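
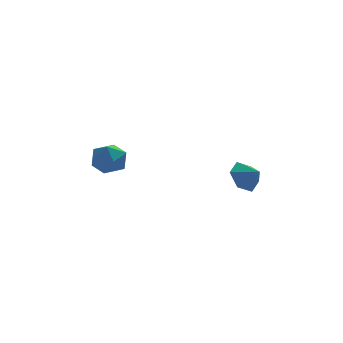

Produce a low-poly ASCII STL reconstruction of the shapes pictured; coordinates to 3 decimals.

solid 
facet normal -0.234 0.309 0.922
outer loop
vertex -4.708 1.57 1.063
vertex -4.026 0.763 1.507
vertex -3.604 1.801 1.266
endloop
endfacet
facet normal -0.262 0.850 0.456
outer loop
vertex -4.708 1.57 1.063
vertex -3.604 1.801 1.266
vertex -4.098 2.168 0.299
endloop
endfacet
facet normal -0.732 0.680 -0.052
outer loop
vertex -4.708 1.57 1.063
vertex -4.098 2.168 0.299
vertex -4.825 1.358 -0.057
endloop
endfacet
facet normal -0.995 0.033 0.098
outer loop
vertex -4.708 1.57 1.063
vertex -4.825 1.358 -0.057
vertex -4.781 0.489 0.689
endloop
endfacet
facet normal -0.687 -0.196 0.700
outer loop
vertex -4.708 1.57 1.063
vertex -4.781 0.489 0.689
vertex -4.026 0.763 1.507
endloop
endfacet
facet normal 0.380 0.912 0.152
outer loop
vertex -4.098 2.168 0.299
vertex -3.604 1.801 1.266
vertex -3.039 1.731 0.271
endloop
endfacet
facet normal 0.426 0.037 0.904
outer loop
vertex -3.604 1.801 1.266
vertex -4.026 0.763 1.507
vertex -2.995 0.862 1.017
endloop
endfacet
facet normal -0.307 -0.780 0.545
outer loop
vertex -4.026 0.763 1.507
vertex -4.781 0.489 0.689
vertex -3.722 0.052 0.661
endloop
endfacet
facet normal -0.806 -0.409 -0.429
outer loop
vertex -4.781 0.489 0.689
vertex -4.825 1.358 -0.057
vertex -4.216 0.419 -0.306
endloop
endfacet
facet normal -0.380 0.636 -0.671
outer loop
vertex -4.825 1.358 -0.057
vertex -4.098 2.168 0.299
vertex -3.794 1.457 -0.547
endloop
endfacet
facet normal 0.995 -0.033 -0.098
outer loop
vertex -3.112 0.65 -0.103
vertex -3.039 1.731 0.271
vertex -2.995 0.862 1.017
endloop
endfacet
facet normal 0.732 -0.680 0.052
outer loop
vertex -3.112 0.65 -0.103
vertex -2.995 0.862 1.017
vertex -3.722 0.052 0.661
endloop
endfacet
facet normal 0.262 -0.850 -0.456
outer loop
vertex -3.112 0.65 -0.103
vertex -3.722 0.052 0.661
vertex -4.216 0.419 -0.306
endloop
endfacet
facet normal 0.234 -0.309 -0.922
outer loop
vertex -3.112 0.65 -0.103
vertex -4.216 0.419 -0.306
vertex -3.794 1.457 -0.547
endloop
endfacet
facet normal 0.687 0.196 -0.700
outer loop
vertex -3.112 0.65 -0.103
vertex -3.794 1.457 -0.547
vertex -3.039 1.731 0.271
endloop
endfacet
facet normal 0.806 0.409 0.429
outer loop
vertex -2.995 0.862 1.017
vertex -3.039 1.731 0.271
vertex -3.604 1.801 1.266
endloop
endfacet
facet normal 0.380 -0.636 0.671
outer loop
vertex -3.722 0.052 0.661
vertex -2.995 0.862 1.017
vertex -4.026 0.763 1.507
endloop
endfacet
facet normal -0.380 -0.912 -0.152
outer loop
vertex -4.216 0.419 -0.306
vertex -3.722 0.052 0.661
vertex -4.781 0.489 0.689
endloop
endfacet
facet normal -0.426 -0.037 -0.904
outer loop
vertex -3.794 1.457 -0.547
vertex -4.216 0.419 -0.306
vertex -4.825 1.358 -0.057
endloop
endfacet
facet normal 0.307 0.780 -0.545
outer loop
vertex -3.039 1.731 0.271
vertex -3.794 1.457 -0.547
vertex -4.098 2.168 0.299
endloop
endfacet
facet normal -0.635 0.569 -0.523
outer loop
vertex 3.693 0.104 -1.817
vertex 3.332 0.56 -0.883
vertex 4.179 1.009 -1.423
endloop
endfacet
facet normal 0.893 -0.364 -0.266
outer loop
vertex 3.693 0.104 -1.817
vertex 4.179 1.009 -1.423
vertex 4.068 -0.1 -0.277
endloop
endfacet
facet normal -0.635 0.569 -0.523
outer loop
vertex 4.179 1.009 -1.423
vertex 3.332 0.56 -0.883
vertex 3.818 1.465 -0.489
endloop
endfacet
facet normal 0.944 0.188 0.273
outer loop
vertex 4.179 1.009 -1.423
vertex 3.818 1.465 -0.489
vertex 4.068 -0.1 -0.277
endloop
endfacet
facet normal -0.635 0.569 -0.523
outer loop
vertex 3.818 1.465 -0.489
vertex 3.332 0.56 -0.883
vertex 2.971 1.016 0.051
endloop
endfacet
facet normal 0.454 0.190 0.870
outer loop
vertex 3.818 1.465 -0.489
vertex 2.971 1.016 0.051
vertex 4.068 -0.1 -0.277
endloop
endfacet
facet normal -0.635 0.569 -0.523
outer loop
vertex 2.971 1.016 0.051
vertex 3.332 0.56 -0.883
vertex 2.485 0.111 -0.344
endloop
endfacet
facet normal -0.087 -0.359 0.929
outer loop
vertex 2.971 1.016 0.051
vertex 2.485 0.111 -0.344
vertex 4.068 -0.1 -0.277
endloop
endfacet
facet normal -0.635 0.569 -0.523
outer loop
vertex 2.485 0.111 -0.344
vertex 3.332 0.56 -0.883
vertex 2.846 -0.345 -1.277
endloop
endfacet
facet normal -0.138 -0.910 0.391
outer loop
vertex 2.485 0.111 -0.344
vertex 2.846 -0.345 -1.277
vertex 4.068 -0.1 -0.277
endloop
endfacet
facet normal -0.635 0.569 -0.523
outer loop
vertex 2.846 -0.345 -1.277
vertex 3.332 0.56 -0.883
vertex 3.693 0.104 -1.817
endloop
endfacet
facet normal 0.352 -0.913 -0.207
outer loop
vertex 2.846 -0.345 -1.277
vertex 3.693 0.104 -1.817
vertex 4.068 -0.1 -0.277
endloop
endfacet

endsolid


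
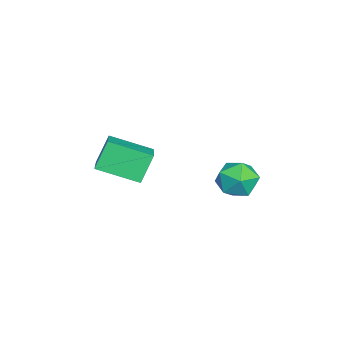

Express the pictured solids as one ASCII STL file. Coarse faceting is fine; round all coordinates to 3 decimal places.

solid 
facet normal -0.443 0.307 0.842
outer loop
vertex -4.142 -3.286 1.997
vertex -2.26 -3.024 2.89
vertex -4.093 -1.456 1.355
endloop
endfacet
facet normal -0.896 -0.125 -0.425
outer loop
vertex -3.46 -1.896 0.15
vertex -4.142 -3.286 1.997
vertex -4.093 -1.456 1.355
endloop
endfacet
facet normal -0.442 0.308 0.842
outer loop
vertex -4.093 -1.456 1.355
vertex -2.26 -3.024 2.89
vertex -2.21 -1.194 2.248
endloop
endfacet
facet normal 0.026 0.943 -0.331
outer loop
vertex -2.21 -1.194 2.248
vertex -3.46 -1.896 0.15
vertex -4.093 -1.456 1.355
endloop
endfacet
facet normal -0.026 -0.943 0.331
outer loop
vertex -4.142 -3.286 1.997
vertex -1.627 -3.464 1.685
vertex -2.26 -3.024 2.89
endloop
endfacet
facet normal -0.897 -0.125 -0.425
outer loop
vertex -3.51 -3.726 0.792
vertex -4.142 -3.286 1.997
vertex -3.46 -1.896 0.15
endloop
endfacet
facet normal -0.026 -0.943 0.331
outer loop
vertex -3.51 -3.726 0.792
vertex -1.627 -3.464 1.685
vertex -4.142 -3.286 1.997
endloop
endfacet
facet normal 0.896 0.125 0.425
outer loop
vertex -2.26 -3.024 2.89
vertex -1.627 -3.464 1.685
vertex -2.21 -1.194 2.248
endloop
endfacet
facet normal 0.026 0.943 -0.331
outer loop
vertex -1.578 -1.634 1.043
vertex -3.46 -1.896 0.15
vertex -2.21 -1.194 2.248
endloop
endfacet
facet normal 0.897 0.125 0.425
outer loop
vertex -2.21 -1.194 2.248
vertex -1.627 -3.464 1.685
vertex -1.578 -1.634 1.043
endloop
endfacet
facet normal 0.443 -0.308 -0.842
outer loop
vertex -1.578 -1.634 1.043
vertex -3.51 -3.726 0.792
vertex -3.46 -1.896 0.15
endloop
endfacet
facet normal 0.442 -0.307 -0.843
outer loop
vertex -1.627 -3.464 1.685
vertex -3.51 -3.726 0.792
vertex -1.578 -1.634 1.043
endloop
endfacet
facet normal -0.848 0.421 -0.322
outer loop
vertex -3.499 2.701 -0.105
vertex -3.984 1.826 0.028
vertex -3.937 2.497 0.781
endloop
endfacet
facet normal -0.428 0.904 -0.004
outer loop
vertex -3.499 2.701 -0.105
vertex -3.937 2.497 0.781
vertex -3.025 2.929 0.756
endloop
endfacet
facet normal 0.195 0.916 -0.350
outer loop
vertex -3.499 2.701 -0.105
vertex -3.025 2.929 0.756
vertex -2.509 2.526 -0.012
endloop
endfacet
facet normal 0.161 0.442 -0.882
outer loop
vertex -3.499 2.701 -0.105
vertex -2.509 2.526 -0.012
vertex -3.102 1.844 -0.462
endloop
endfacet
facet normal -0.483 0.136 -0.865
outer loop
vertex -3.499 2.701 -0.105
vertex -3.102 1.844 -0.462
vertex -3.984 1.826 0.028
endloop
endfacet
facet normal -0.305 0.683 0.663
outer loop
vertex -3.025 2.929 0.756
vertex -3.937 2.497 0.781
vertex -3.218 2.196 1.422
endloop
endfacet
facet normal -0.984 -0.097 0.148
outer loop
vertex -3.937 2.497 0.781
vertex -3.984 1.826 0.028
vertex -3.811 1.514 0.972
endloop
endfacet
facet normal -0.394 -0.559 -0.730
outer loop
vertex -3.984 1.826 0.028
vertex -3.102 1.844 -0.462
vertex -3.295 1.111 0.204
endloop
endfacet
facet normal 0.649 -0.064 -0.758
outer loop
vertex -3.102 1.844 -0.462
vertex -2.509 2.526 -0.012
vertex -2.383 1.543 0.179
endloop
endfacet
facet normal 0.703 0.703 0.104
outer loop
vertex -2.509 2.526 -0.012
vertex -3.025 2.929 0.756
vertex -2.336 2.214 0.932
endloop
endfacet
facet normal -0.161 -0.442 0.882
outer loop
vertex -2.821 1.339 1.065
vertex -3.218 2.196 1.422
vertex -3.811 1.514 0.972
endloop
endfacet
facet normal -0.195 -0.916 0.350
outer loop
vertex -2.821 1.339 1.065
vertex -3.811 1.514 0.972
vertex -3.295 1.111 0.204
endloop
endfacet
facet normal 0.428 -0.904 0.004
outer loop
vertex -2.821 1.339 1.065
vertex -3.295 1.111 0.204
vertex -2.383 1.543 0.179
endloop
endfacet
facet normal 0.848 -0.421 0.322
outer loop
vertex -2.821 1.339 1.065
vertex -2.383 1.543 0.179
vertex -2.336 2.214 0.932
endloop
endfacet
facet normal 0.483 -0.136 0.865
outer loop
vertex -2.821 1.339 1.065
vertex -2.336 2.214 0.932
vertex -3.218 2.196 1.422
endloop
endfacet
facet normal -0.649 0.064 0.758
outer loop
vertex -3.811 1.514 0.972
vertex -3.218 2.196 1.422
vertex -3.937 2.497 0.781
endloop
endfacet
facet normal -0.703 -0.703 -0.104
outer loop
vertex -3.295 1.111 0.204
vertex -3.811 1.514 0.972
vertex -3.984 1.826 0.028
endloop
endfacet
facet normal 0.305 -0.683 -0.663
outer loop
vertex -2.383 1.543 0.179
vertex -3.295 1.111 0.204
vertex -3.102 1.844 -0.462
endloop
endfacet
facet normal 0.984 0.097 -0.148
outer loop
vertex -2.336 2.214 0.932
vertex -2.383 1.543 0.179
vertex -2.509 2.526 -0.012
endloop
endfacet
facet normal 0.394 0.559 0.730
outer loop
vertex -3.218 2.196 1.422
vertex -2.336 2.214 0.932
vertex -3.025 2.929 0.756
endloop
endfacet

endsolid


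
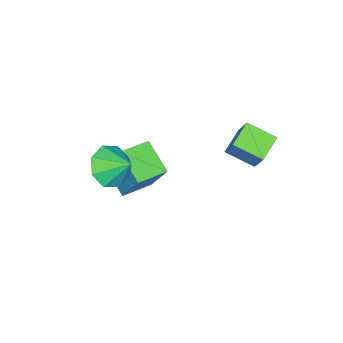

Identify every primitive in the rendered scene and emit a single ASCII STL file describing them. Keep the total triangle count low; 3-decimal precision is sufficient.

solid 
facet normal -0.026 -0.796 -0.604
outer loop
vertex 1.463 -2.184 -0.65
vertex 0.604 -2.463 -0.245
vertex 0.864 -1.891 -1.01
endloop
endfacet
facet normal 0.508 0.847 -0.155
outer loop
vertex 1.463 -2.184 -0.65
vertex 0.864 -1.891 -1.01
vertex 0.636 -1.477 0.505
endloop
endfacet
facet normal -0.026 -0.796 -0.604
outer loop
vertex 0.864 -1.891 -1.01
vertex 0.604 -2.463 -0.245
vertex 0.113 -1.933 -0.922
endloop
endfacet
facet normal -0.086 0.958 -0.275
outer loop
vertex 0.864 -1.891 -1.01
vertex 0.113 -1.933 -0.922
vertex 0.636 -1.477 0.505
endloop
endfacet
facet normal -0.027 -0.797 -0.604
outer loop
vertex 0.113 -1.933 -0.922
vertex 0.604 -2.463 -0.245
vertex -0.351 -2.285 -0.437
endloop
endfacet
facet normal -0.620 0.784 -0.024
outer loop
vertex 0.113 -1.933 -0.922
vertex -0.351 -2.285 -0.437
vertex 0.636 -1.477 0.505
endloop
endfacet
facet normal -0.026 -0.795 -0.606
outer loop
vertex -0.351 -2.285 -0.437
vertex 0.604 -2.463 -0.245
vertex -0.256 -2.742 0.159
endloop
endfacet
facet normal -0.782 0.428 0.453
outer loop
vertex -0.351 -2.285 -0.437
vertex -0.256 -2.742 0.159
vertex 0.636 -1.477 0.505
endloop
endfacet
facet normal -0.026 -0.795 -0.606
outer loop
vertex -0.256 -2.742 0.159
vertex 0.604 -2.463 -0.245
vertex 0.343 -3.036 0.519
endloop
endfacet
facet normal -0.477 0.098 0.873
outer loop
vertex -0.256 -2.742 0.159
vertex 0.343 -3.036 0.519
vertex 0.636 -1.477 0.505
endloop
endfacet
facet normal -0.026 -0.795 -0.606
outer loop
vertex 0.343 -3.036 0.519
vertex 0.604 -2.463 -0.245
vertex 1.094 -2.994 0.431
endloop
endfacet
facet normal 0.117 -0.013 0.993
outer loop
vertex 0.343 -3.036 0.519
vertex 1.094 -2.994 0.431
vertex 0.636 -1.477 0.505
endloop
endfacet
facet normal -0.027 -0.795 -0.606
outer loop
vertex 1.094 -2.994 0.431
vertex 0.604 -2.463 -0.245
vertex 1.558 -2.641 -0.053
endloop
endfacet
facet normal 0.651 0.160 0.742
outer loop
vertex 1.094 -2.994 0.431
vertex 1.558 -2.641 -0.053
vertex 0.636 -1.477 0.505
endloop
endfacet
facet normal -0.027 -0.796 -0.605
outer loop
vertex 1.558 -2.641 -0.053
vertex 0.604 -2.463 -0.245
vertex 1.463 -2.184 -0.65
endloop
endfacet
facet normal 0.814 0.517 0.266
outer loop
vertex 1.558 -2.641 -0.053
vertex 1.463 -2.184 -0.65
vertex 0.636 -1.477 0.505
endloop
endfacet
facet normal -0.912 -0.046 0.408
outer loop
vertex -4.056 0.682 0.42
vertex -4.349 1.893 -0.099
vertex -4.635 -0.047 -0.954
endloop
endfacet
facet normal 0.217 -0.897 0.384
outer loop
vertex -3.551 0.007 -1.441
vertex -4.056 0.682 0.42
vertex -4.635 -0.047 -0.954
endloop
endfacet
facet normal -0.911 -0.046 0.409
outer loop
vertex -4.635 -0.047 -0.954
vertex -4.349 1.893 -0.099
vertex -4.929 1.164 -1.473
endloop
endfacet
facet normal -0.350 -0.439 -0.827
outer loop
vertex -4.929 1.164 -1.473
vertex -3.551 0.007 -1.441
vertex -4.635 -0.047 -0.954
endloop
endfacet
facet normal 0.350 0.439 0.827
outer loop
vertex -4.056 0.682 0.42
vertex -3.265 1.947 -0.586
vertex -4.349 1.893 -0.099
endloop
endfacet
facet normal 0.217 -0.897 0.384
outer loop
vertex -2.971 0.736 -0.067
vertex -4.056 0.682 0.42
vertex -3.551 0.007 -1.441
endloop
endfacet
facet normal 0.350 0.439 0.827
outer loop
vertex -2.971 0.736 -0.067
vertex -3.265 1.947 -0.586
vertex -4.056 0.682 0.42
endloop
endfacet
facet normal -0.217 0.897 -0.384
outer loop
vertex -4.349 1.893 -0.099
vertex -3.265 1.947 -0.586
vertex -4.929 1.164 -1.473
endloop
endfacet
facet normal -0.350 -0.439 -0.828
outer loop
vertex -3.844 1.218 -1.96
vertex -3.551 0.007 -1.441
vertex -4.929 1.164 -1.473
endloop
endfacet
facet normal -0.217 0.897 -0.384
outer loop
vertex -4.929 1.164 -1.473
vertex -3.265 1.947 -0.586
vertex -3.844 1.218 -1.96
endloop
endfacet
facet normal 0.911 0.045 -0.409
outer loop
vertex -3.844 1.218 -1.96
vertex -2.971 0.736 -0.067
vertex -3.551 0.007 -1.441
endloop
endfacet
facet normal 0.912 0.046 -0.409
outer loop
vertex -3.265 1.947 -0.586
vertex -2.971 0.736 -0.067
vertex -3.844 1.218 -1.96
endloop
endfacet
facet normal -0.927 0.372 -0.034
outer loop
vertex -2.272 -3.488 -2.542
vertex -1.93 -2.475 -0.77
vertex -1.742 -2.242 -3.356
endloop
endfacet
facet normal -0.165 -0.489 -0.856
outer loop
vertex -0.49 -2.745 -3.31
vertex -2.272 -3.488 -2.542
vertex -1.742 -2.242 -3.356
endloop
endfacet
facet normal -0.927 0.372 -0.034
outer loop
vertex -1.742 -2.242 -3.356
vertex -1.93 -2.475 -0.77
vertex -1.4 -1.229 -1.584
endloop
endfacet
facet normal 0.336 0.788 -0.515
outer loop
vertex -1.4 -1.229 -1.584
vertex -0.49 -2.745 -3.31
vertex -1.742 -2.242 -3.356
endloop
endfacet
facet normal -0.336 -0.788 0.515
outer loop
vertex -2.272 -3.488 -2.542
vertex -0.678 -2.978 -0.724
vertex -1.93 -2.475 -0.77
endloop
endfacet
facet normal -0.165 -0.489 -0.856
outer loop
vertex -1.02 -3.991 -2.496
vertex -2.272 -3.488 -2.542
vertex -0.49 -2.745 -3.31
endloop
endfacet
facet normal -0.336 -0.788 0.515
outer loop
vertex -1.02 -3.991 -2.496
vertex -0.678 -2.978 -0.724
vertex -2.272 -3.488 -2.542
endloop
endfacet
facet normal 0.165 0.489 0.856
outer loop
vertex -1.93 -2.475 -0.77
vertex -0.678 -2.978 -0.724
vertex -1.4 -1.229 -1.584
endloop
endfacet
facet normal 0.336 0.788 -0.515
outer loop
vertex -0.148 -1.732 -1.538
vertex -0.49 -2.745 -3.31
vertex -1.4 -1.229 -1.584
endloop
endfacet
facet normal 0.165 0.489 0.856
outer loop
vertex -1.4 -1.229 -1.584
vertex -0.678 -2.978 -0.724
vertex -0.148 -1.732 -1.538
endloop
endfacet
facet normal 0.927 -0.372 0.034
outer loop
vertex -0.148 -1.732 -1.538
vertex -1.02 -3.991 -2.496
vertex -0.49 -2.745 -3.31
endloop
endfacet
facet normal 0.927 -0.372 0.034
outer loop
vertex -0.678 -2.978 -0.724
vertex -1.02 -3.991 -2.496
vertex -0.148 -1.732 -1.538
endloop
endfacet

endsolid


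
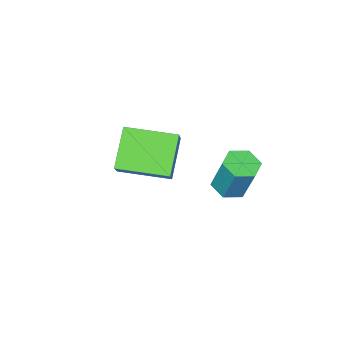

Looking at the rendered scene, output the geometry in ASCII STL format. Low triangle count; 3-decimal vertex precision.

solid 
facet normal -0.037 -0.386 -0.922
outer loop
vertex 0.28 -0.35 -4.308
vertex -0.364 -0.694 -4.138
vertex -0.373 -0.002 -4.427
endloop
endfacet
facet normal 0.489 0.798 -0.353
outer loop
vertex 0.28 -0.35 -4.308
vertex -0.373 -0.002 -4.427
vertex 0.349 0.358 -2.611
endloop
endfacet
facet normal 0.489 0.798 -0.353
outer loop
vertex 0.349 0.358 -2.611
vertex -0.373 -0.002 -4.427
vertex -0.305 0.706 -2.73
endloop
endfacet
facet normal 0.037 0.384 0.922
outer loop
vertex 0.349 0.358 -2.611
vertex -0.305 0.706 -2.73
vertex -0.296 0.014 -2.442
endloop
endfacet
facet normal -0.037 -0.386 -0.922
outer loop
vertex -0.373 -0.002 -4.427
vertex -0.364 -0.694 -4.138
vertex -1.018 -0.346 -4.257
endloop
endfacet
facet normal -0.510 0.801 -0.314
outer loop
vertex -0.373 -0.002 -4.427
vertex -1.018 -0.346 -4.257
vertex -0.305 0.706 -2.73
endloop
endfacet
facet normal -0.509 0.801 -0.314
outer loop
vertex -0.305 0.706 -2.73
vertex -1.018 -0.346 -4.257
vertex -0.949 0.363 -2.561
endloop
endfacet
facet normal 0.037 0.384 0.922
outer loop
vertex -0.305 0.706 -2.73
vertex -0.949 0.363 -2.561
vertex -0.296 0.014 -2.442
endloop
endfacet
facet normal -0.037 -0.384 -0.922
outer loop
vertex -1.018 -0.346 -4.257
vertex -0.364 -0.694 -4.138
vertex -1.009 -1.038 -3.969
endloop
endfacet
facet normal -0.999 0.003 0.039
outer loop
vertex -1.018 -0.346 -4.257
vertex -1.009 -1.038 -3.969
vertex -0.949 0.363 -2.561
endloop
endfacet
facet normal -0.999 0.003 0.039
outer loop
vertex -0.949 0.363 -2.561
vertex -1.009 -1.038 -3.969
vertex -0.94 -0.33 -2.272
endloop
endfacet
facet normal 0.038 0.385 0.922
outer loop
vertex -0.949 0.363 -2.561
vertex -0.94 -0.33 -2.272
vertex -0.296 0.014 -2.442
endloop
endfacet
facet normal -0.037 -0.384 -0.922
outer loop
vertex -1.009 -1.038 -3.969
vertex -0.364 -0.694 -4.138
vertex -0.355 -1.386 -3.85
endloop
endfacet
facet normal -0.489 -0.798 0.353
outer loop
vertex -1.009 -1.038 -3.969
vertex -0.355 -1.386 -3.85
vertex -0.94 -0.33 -2.272
endloop
endfacet
facet normal -0.489 -0.798 0.352
outer loop
vertex -0.94 -0.33 -2.272
vertex -0.355 -1.386 -3.85
vertex -0.287 -0.678 -2.153
endloop
endfacet
facet normal 0.037 0.386 0.922
outer loop
vertex -0.94 -0.33 -2.272
vertex -0.287 -0.678 -2.153
vertex -0.296 0.014 -2.442
endloop
endfacet
facet normal -0.037 -0.384 -0.922
outer loop
vertex -0.355 -1.386 -3.85
vertex -0.364 -0.694 -4.138
vertex 0.289 -1.043 -4.019
endloop
endfacet
facet normal 0.509 -0.801 0.314
outer loop
vertex -0.355 -1.386 -3.85
vertex 0.289 -1.043 -4.019
vertex -0.287 -0.678 -2.153
endloop
endfacet
facet normal 0.510 -0.801 0.314
outer loop
vertex -0.287 -0.678 -2.153
vertex 0.289 -1.043 -4.019
vertex 0.358 -0.334 -2.323
endloop
endfacet
facet normal 0.037 0.386 0.922
outer loop
vertex -0.287 -0.678 -2.153
vertex 0.358 -0.334 -2.323
vertex -0.296 0.014 -2.442
endloop
endfacet
facet normal -0.038 -0.385 -0.922
outer loop
vertex 0.289 -1.043 -4.019
vertex -0.364 -0.694 -4.138
vertex 0.28 -0.35 -4.308
endloop
endfacet
facet normal 0.999 -0.003 -0.039
outer loop
vertex 0.289 -1.043 -4.019
vertex 0.28 -0.35 -4.308
vertex 0.358 -0.334 -2.323
endloop
endfacet
facet normal 0.999 -0.003 -0.039
outer loop
vertex 0.358 -0.334 -2.323
vertex 0.28 -0.35 -4.308
vertex 0.349 0.358 -2.611
endloop
endfacet
facet normal 0.037 0.384 0.922
outer loop
vertex 0.358 -0.334 -2.323
vertex 0.349 0.358 -2.611
vertex -0.296 0.014 -2.442
endloop
endfacet
facet normal -0.488 -0.525 -0.697
outer loop
vertex 0.674 -5.519 -3.467
vertex -0.719 -3.948 -3.675
vertex 1.764 -4.732 -4.824
endloop
endfacet
facet normal 0.660 -0.744 0.099
outer loop
vertex 2.619 -3.812 -3.605
vertex 0.674 -5.519 -3.467
vertex 1.764 -4.732 -4.824
endloop
endfacet
facet normal -0.488 -0.525 -0.697
outer loop
vertex 1.764 -4.732 -4.824
vertex -0.719 -3.948 -3.675
vertex 0.371 -3.161 -5.032
endloop
endfacet
facet normal 0.570 0.412 -0.711
outer loop
vertex 0.371 -3.161 -5.032
vertex 2.619 -3.812 -3.605
vertex 1.764 -4.732 -4.824
endloop
endfacet
facet normal -0.570 -0.412 0.711
outer loop
vertex 0.674 -5.519 -3.467
vertex 0.136 -3.028 -2.456
vertex -0.719 -3.948 -3.675
endloop
endfacet
facet normal 0.660 -0.744 0.099
outer loop
vertex 1.529 -4.599 -2.248
vertex 0.674 -5.519 -3.467
vertex 2.619 -3.812 -3.605
endloop
endfacet
facet normal -0.570 -0.412 0.711
outer loop
vertex 1.529 -4.599 -2.248
vertex 0.136 -3.028 -2.456
vertex 0.674 -5.519 -3.467
endloop
endfacet
facet normal -0.660 0.744 -0.099
outer loop
vertex -0.719 -3.948 -3.675
vertex 0.136 -3.028 -2.456
vertex 0.371 -3.161 -5.032
endloop
endfacet
facet normal 0.570 0.412 -0.711
outer loop
vertex 1.226 -2.241 -3.813
vertex 2.619 -3.812 -3.605
vertex 0.371 -3.161 -5.032
endloop
endfacet
facet normal -0.660 0.744 -0.099
outer loop
vertex 0.371 -3.161 -5.032
vertex 0.136 -3.028 -2.456
vertex 1.226 -2.241 -3.813
endloop
endfacet
facet normal 0.488 0.525 0.697
outer loop
vertex 1.226 -2.241 -3.813
vertex 1.529 -4.599 -2.248
vertex 2.619 -3.812 -3.605
endloop
endfacet
facet normal 0.488 0.525 0.697
outer loop
vertex 0.136 -3.028 -2.456
vertex 1.529 -4.599 -2.248
vertex 1.226 -2.241 -3.813
endloop
endfacet

endsolid


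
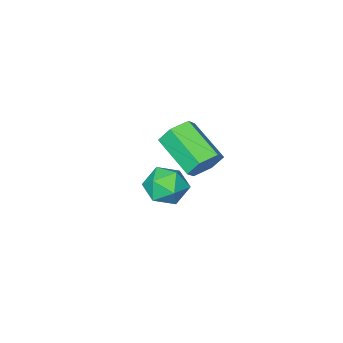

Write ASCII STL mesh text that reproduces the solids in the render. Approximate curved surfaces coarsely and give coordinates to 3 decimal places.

solid 
facet normal -0.010 0.884 -0.468
outer loop
vertex 0.222 0.505 1.204
vertex -0.238 0.248 0.729
vertex -0.476 0.559 1.321
endloop
endfacet
facet normal 0.181 0.463 0.868
outer loop
vertex 0.222 0.505 1.204
vertex -0.476 0.559 1.321
vertex 0.238 -0.97 1.987
endloop
endfacet
facet normal 0.180 0.462 0.868
outer loop
vertex 0.238 -0.97 1.987
vertex -0.476 0.559 1.321
vertex -0.46 -0.916 2.103
endloop
endfacet
facet normal 0.010 -0.883 0.469
outer loop
vertex 0.238 -0.97 1.987
vertex -0.46 -0.916 2.103
vertex -0.222 -1.228 1.511
endloop
endfacet
facet normal -0.009 0.884 -0.468
outer loop
vertex -0.476 0.559 1.321
vertex -0.238 0.248 0.729
vertex -0.937 0.302 0.845
endloop
endfacet
facet normal -0.761 0.297 0.577
outer loop
vertex -0.476 0.559 1.321
vertex -0.937 0.302 0.845
vertex -0.46 -0.916 2.103
endloop
endfacet
facet normal -0.761 0.297 0.576
outer loop
vertex -0.46 -0.916 2.103
vertex -0.937 0.302 0.845
vertex -0.92 -1.174 1.628
endloop
endfacet
facet normal 0.010 -0.883 0.469
outer loop
vertex -0.46 -0.916 2.103
vertex -0.92 -1.174 1.628
vertex -0.222 -1.228 1.511
endloop
endfacet
facet normal -0.010 0.883 -0.469
outer loop
vertex -0.937 0.302 0.845
vertex -0.238 0.248 0.729
vertex -0.698 -0.01 0.253
endloop
endfacet
facet normal -0.942 -0.166 -0.293
outer loop
vertex -0.937 0.302 0.845
vertex -0.698 -0.01 0.253
vertex -0.92 -1.174 1.628
endloop
endfacet
facet normal -0.942 -0.165 -0.292
outer loop
vertex -0.92 -1.174 1.628
vertex -0.698 -0.01 0.253
vertex -0.682 -1.485 1.036
endloop
endfacet
facet normal 0.010 -0.884 0.468
outer loop
vertex -0.92 -1.174 1.628
vertex -0.682 -1.485 1.036
vertex -0.222 -1.228 1.511
endloop
endfacet
facet normal -0.010 0.883 -0.469
outer loop
vertex -0.698 -0.01 0.253
vertex -0.238 0.248 0.729
vertex -0.0 -0.064 0.137
endloop
endfacet
facet normal -0.180 -0.463 -0.868
outer loop
vertex -0.698 -0.01 0.253
vertex -0.0 -0.064 0.137
vertex -0.682 -1.485 1.036
endloop
endfacet
facet normal -0.181 -0.462 -0.868
outer loop
vertex -0.682 -1.485 1.036
vertex -0.0 -0.064 0.137
vertex 0.016 -1.539 0.919
endloop
endfacet
facet normal 0.010 -0.884 0.468
outer loop
vertex -0.682 -1.485 1.036
vertex 0.016 -1.539 0.919
vertex -0.222 -1.228 1.511
endloop
endfacet
facet normal -0.010 0.883 -0.469
outer loop
vertex -0.0 -0.064 0.137
vertex -0.238 0.248 0.729
vertex 0.46 0.194 0.612
endloop
endfacet
facet normal 0.761 -0.297 -0.576
outer loop
vertex -0.0 -0.064 0.137
vertex 0.46 0.194 0.612
vertex 0.016 -1.539 0.919
endloop
endfacet
facet normal 0.761 -0.297 -0.577
outer loop
vertex 0.016 -1.539 0.919
vertex 0.46 0.194 0.612
vertex 0.477 -1.282 1.395
endloop
endfacet
facet normal 0.009 -0.884 0.468
outer loop
vertex 0.016 -1.539 0.919
vertex 0.477 -1.282 1.395
vertex -0.222 -1.228 1.511
endloop
endfacet
facet normal -0.010 0.884 -0.468
outer loop
vertex 0.46 0.194 0.612
vertex -0.238 0.248 0.729
vertex 0.222 0.505 1.204
endloop
endfacet
facet normal 0.942 0.166 0.292
outer loop
vertex 0.46 0.194 0.612
vertex 0.222 0.505 1.204
vertex 0.477 -1.282 1.395
endloop
endfacet
facet normal 0.942 0.166 0.293
outer loop
vertex 0.477 -1.282 1.395
vertex 0.222 0.505 1.204
vertex 0.238 -0.97 1.987
endloop
endfacet
facet normal 0.010 -0.883 0.469
outer loop
vertex 0.477 -1.282 1.395
vertex 0.238 -0.97 1.987
vertex -0.222 -1.228 1.511
endloop
endfacet
facet normal -0.274 0.828 0.489
outer loop
vertex 2.903 3.427 3.197
vertex 3.214 3.161 3.822
vertex 3.619 3.574 3.35
endloop
endfacet
facet normal -0.156 0.967 -0.200
outer loop
vertex 2.903 3.427 3.197
vertex 3.619 3.574 3.35
vertex 3.414 3.397 2.654
endloop
endfacet
facet normal -0.591 0.553 -0.587
outer loop
vertex 2.903 3.427 3.197
vertex 3.414 3.397 2.654
vertex 2.883 2.874 2.696
endloop
endfacet
facet normal -0.978 0.159 -0.136
outer loop
vertex 2.903 3.427 3.197
vertex 2.883 2.874 2.696
vertex 2.759 2.728 3.417
endloop
endfacet
facet normal -0.783 0.328 0.529
outer loop
vertex 2.903 3.427 3.197
vertex 2.759 2.728 3.417
vertex 3.214 3.161 3.822
endloop
endfacet
facet normal 0.517 0.781 -0.351
outer loop
vertex 3.414 3.397 2.654
vertex 3.619 3.574 3.35
vertex 4.041 3.112 2.943
endloop
endfacet
facet normal 0.326 0.555 0.765
outer loop
vertex 3.619 3.574 3.35
vertex 3.214 3.161 3.822
vertex 3.917 2.966 3.664
endloop
endfacet
facet normal -0.498 -0.253 0.830
outer loop
vertex 3.214 3.161 3.822
vertex 2.759 2.728 3.417
vertex 3.386 2.443 3.706
endloop
endfacet
facet normal -0.814 -0.526 -0.247
outer loop
vertex 2.759 2.728 3.417
vertex 2.883 2.874 2.696
vertex 3.181 2.266 3.01
endloop
endfacet
facet normal -0.188 0.113 -0.976
outer loop
vertex 2.883 2.874 2.696
vertex 3.414 3.397 2.654
vertex 3.586 2.679 2.538
endloop
endfacet
facet normal 0.978 -0.159 0.136
outer loop
vertex 3.897 2.413 3.163
vertex 4.041 3.112 2.943
vertex 3.917 2.966 3.664
endloop
endfacet
facet normal 0.591 -0.553 0.587
outer loop
vertex 3.897 2.413 3.163
vertex 3.917 2.966 3.664
vertex 3.386 2.443 3.706
endloop
endfacet
facet normal 0.156 -0.967 0.200
outer loop
vertex 3.897 2.413 3.163
vertex 3.386 2.443 3.706
vertex 3.181 2.266 3.01
endloop
endfacet
facet normal 0.274 -0.828 -0.489
outer loop
vertex 3.897 2.413 3.163
vertex 3.181 2.266 3.01
vertex 3.586 2.679 2.538
endloop
endfacet
facet normal 0.783 -0.328 -0.529
outer loop
vertex 3.897 2.413 3.163
vertex 3.586 2.679 2.538
vertex 4.041 3.112 2.943
endloop
endfacet
facet normal 0.814 0.526 0.247
outer loop
vertex 3.917 2.966 3.664
vertex 4.041 3.112 2.943
vertex 3.619 3.574 3.35
endloop
endfacet
facet normal 0.188 -0.113 0.976
outer loop
vertex 3.386 2.443 3.706
vertex 3.917 2.966 3.664
vertex 3.214 3.161 3.822
endloop
endfacet
facet normal -0.517 -0.781 0.351
outer loop
vertex 3.181 2.266 3.01
vertex 3.386 2.443 3.706
vertex 2.759 2.728 3.417
endloop
endfacet
facet normal -0.326 -0.555 -0.765
outer loop
vertex 3.586 2.679 2.538
vertex 3.181 2.266 3.01
vertex 2.883 2.874 2.696
endloop
endfacet
facet normal 0.498 0.253 -0.830
outer loop
vertex 4.041 3.112 2.943
vertex 3.586 2.679 2.538
vertex 3.414 3.397 2.654
endloop
endfacet

endsolid


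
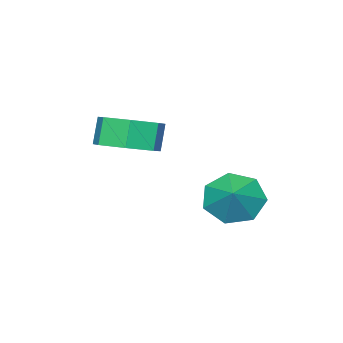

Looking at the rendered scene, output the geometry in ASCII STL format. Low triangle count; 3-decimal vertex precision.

solid 
facet normal -0.657 -0.494 -0.570
outer loop
vertex -2.318 3.289 -2.576
vertex -2.914 3.154 -1.772
vertex -2.913 3.917 -2.434
endloop
endfacet
facet normal 0.659 0.691 -0.297
outer loop
vertex -2.318 3.289 -2.576
vertex -2.913 3.917 -2.434
vertex -2.126 3.746 -1.088
endloop
endfacet
facet normal -0.658 -0.493 -0.569
outer loop
vertex -2.913 3.917 -2.434
vertex -2.914 3.154 -1.772
vertex -3.508 3.971 -1.793
endloop
endfacet
facet normal 0.138 0.989 0.045
outer loop
vertex -2.913 3.917 -2.434
vertex -3.508 3.971 -1.793
vertex -2.126 3.746 -1.088
endloop
endfacet
facet normal -0.657 -0.493 -0.570
outer loop
vertex -3.508 3.971 -1.793
vertex -2.914 3.154 -1.772
vertex -3.657 3.41 -1.137
endloop
endfacet
facet normal -0.188 0.767 0.613
outer loop
vertex -3.508 3.971 -1.793
vertex -3.657 3.41 -1.137
vertex -2.126 3.746 -1.088
endloop
endfacet
facet normal -0.657 -0.493 -0.570
outer loop
vertex -3.657 3.41 -1.137
vertex -2.914 3.154 -1.772
vertex -3.246 2.656 -0.958
endloop
endfacet
facet normal -0.074 0.192 0.979
outer loop
vertex -3.657 3.41 -1.137
vertex -3.246 2.656 -0.958
vertex -2.126 3.746 -1.088
endloop
endfacet
facet normal -0.658 -0.493 -0.570
outer loop
vertex -3.246 2.656 -0.958
vertex -2.914 3.154 -1.772
vertex -2.586 2.278 -1.393
endloop
endfacet
facet normal 0.397 -0.304 0.866
outer loop
vertex -3.246 2.656 -0.958
vertex -2.586 2.278 -1.393
vertex -2.126 3.746 -1.088
endloop
endfacet
facet normal -0.658 -0.493 -0.570
outer loop
vertex -2.586 2.278 -1.393
vertex -2.914 3.154 -1.772
vertex -2.173 2.559 -2.113
endloop
endfacet
facet normal 0.866 -0.346 0.361
outer loop
vertex -2.586 2.278 -1.393
vertex -2.173 2.559 -2.113
vertex -2.126 3.746 -1.088
endloop
endfacet
facet normal -0.658 -0.492 -0.570
outer loop
vertex -2.173 2.559 -2.113
vertex -2.914 3.154 -1.772
vertex -2.318 3.289 -2.576
endloop
endfacet
facet normal 0.983 0.096 -0.156
outer loop
vertex -2.173 2.559 -2.113
vertex -2.318 3.289 -2.576
vertex -2.126 3.746 -1.088
endloop
endfacet
facet normal 0.385 0.156 -0.910
outer loop
vertex 1.235 1.491 1.392
vertex 0.308 1.73 1.041
vertex 1.014 2.346 1.445
endloop
endfacet
facet normal 0.889 0.204 0.411
outer loop
vertex 1.235 1.491 1.392
vertex 1.014 2.346 1.445
vertex 0.839 1.33 2.329
endloop
endfacet
facet normal 0.889 0.204 0.410
outer loop
vertex 0.839 1.33 2.329
vertex 1.014 2.346 1.445
vertex 0.618 2.185 2.383
endloop
endfacet
facet normal -0.384 -0.157 0.910
outer loop
vertex 0.839 1.33 2.329
vertex 0.618 2.185 2.383
vertex -0.088 1.57 1.979
endloop
endfacet
facet normal 0.385 0.156 -0.910
outer loop
vertex 1.014 2.346 1.445
vertex 0.308 1.73 1.041
vertex 0.261 2.738 1.194
endloop
endfacet
facet normal 0.359 0.883 0.303
outer loop
vertex 1.014 2.346 1.445
vertex 0.261 2.738 1.194
vertex 0.618 2.185 2.383
endloop
endfacet
facet normal 0.359 0.883 0.303
outer loop
vertex 0.618 2.185 2.383
vertex 0.261 2.738 1.194
vertex -0.135 2.577 2.132
endloop
endfacet
facet normal -0.385 -0.156 0.910
outer loop
vertex 0.618 2.185 2.383
vertex -0.135 2.577 2.132
vertex -0.088 1.57 1.979
endloop
endfacet
facet normal 0.384 0.156 -0.910
outer loop
vertex 0.261 2.738 1.194
vertex 0.308 1.73 1.041
vertex -0.457 2.371 0.828
endloop
endfacet
facet normal -0.442 0.897 -0.033
outer loop
vertex 0.261 2.738 1.194
vertex -0.457 2.371 0.828
vertex -0.135 2.577 2.132
endloop
endfacet
facet normal -0.442 0.897 -0.033
outer loop
vertex -0.135 2.577 2.132
vertex -0.457 2.371 0.828
vertex -0.853 2.21 1.765
endloop
endfacet
facet normal -0.385 -0.156 0.910
outer loop
vertex -0.135 2.577 2.132
vertex -0.853 2.21 1.765
vertex -0.088 1.57 1.979
endloop
endfacet
facet normal 0.384 0.156 -0.910
outer loop
vertex -0.457 2.371 0.828
vertex 0.308 1.73 1.041
vertex -0.598 1.522 0.623
endloop
endfacet
facet normal -0.909 0.234 -0.344
outer loop
vertex -0.457 2.371 0.828
vertex -0.598 1.522 0.623
vertex -0.853 2.21 1.765
endloop
endfacet
facet normal -0.909 0.234 -0.344
outer loop
vertex -0.853 2.21 1.765
vertex -0.598 1.522 0.623
vertex -0.994 1.361 1.56
endloop
endfacet
facet normal -0.385 -0.156 0.910
outer loop
vertex -0.853 2.21 1.765
vertex -0.994 1.361 1.56
vertex -0.088 1.57 1.979
endloop
endfacet
facet normal 0.384 0.156 -0.910
outer loop
vertex -0.598 1.522 0.623
vertex 0.308 1.73 1.041
vertex -0.058 0.83 0.732
endloop
endfacet
facet normal -0.693 -0.603 -0.396
outer loop
vertex -0.598 1.522 0.623
vertex -0.058 0.83 0.732
vertex -0.994 1.361 1.56
endloop
endfacet
facet normal -0.692 -0.603 -0.396
outer loop
vertex -0.994 1.361 1.56
vertex -0.058 0.83 0.732
vertex -0.454 0.669 1.67
endloop
endfacet
facet normal -0.385 -0.156 0.910
outer loop
vertex -0.994 1.361 1.56
vertex -0.454 0.669 1.67
vertex -0.088 1.57 1.979
endloop
endfacet
facet normal 0.385 0.156 -0.910
outer loop
vertex -0.058 0.83 0.732
vertex 0.308 1.73 1.041
vertex 0.758 0.816 1.075
endloop
endfacet
facet normal 0.046 -0.988 -0.150
outer loop
vertex -0.058 0.83 0.732
vertex 0.758 0.816 1.075
vertex -0.454 0.669 1.67
endloop
endfacet
facet normal 0.046 -0.988 -0.150
outer loop
vertex -0.454 0.669 1.67
vertex 0.758 0.816 1.075
vertex 0.362 0.655 2.012
endloop
endfacet
facet normal -0.384 -0.156 0.910
outer loop
vertex -0.454 0.669 1.67
vertex 0.362 0.655 2.012
vertex -0.088 1.57 1.979
endloop
endfacet
facet normal 0.385 0.156 -0.910
outer loop
vertex 0.758 0.816 1.075
vertex 0.308 1.73 1.041
vertex 1.235 1.491 1.392
endloop
endfacet
facet normal 0.750 -0.628 0.209
outer loop
vertex 0.758 0.816 1.075
vertex 1.235 1.491 1.392
vertex 0.362 0.655 2.012
endloop
endfacet
facet normal 0.750 -0.628 0.209
outer loop
vertex 0.362 0.655 2.012
vertex 1.235 1.491 1.392
vertex 0.839 1.33 2.329
endloop
endfacet
facet normal -0.384 -0.156 0.910
outer loop
vertex 0.362 0.655 2.012
vertex 0.839 1.33 2.329
vertex -0.088 1.57 1.979
endloop
endfacet

endsolid


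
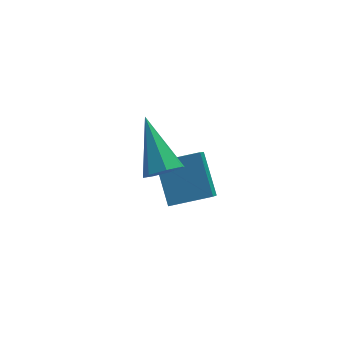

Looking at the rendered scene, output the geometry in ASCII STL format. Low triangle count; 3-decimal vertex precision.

solid 
facet normal -0.951 0.186 -0.248
outer loop
vertex 1.84 0.121 0.799
vertex 2.214 0.878 -0.068
vertex 1.876 -1.114 -0.265
endloop
endfacet
facet normal -0.310 -0.626 0.716
outer loop
vertex 3.226 -1.378 0.088
vertex 1.84 0.121 0.799
vertex 1.876 -1.114 -0.265
endloop
endfacet
facet normal -0.951 0.186 -0.248
outer loop
vertex 1.876 -1.114 -0.265
vertex 2.214 0.878 -0.068
vertex 2.25 -0.357 -1.131
endloop
endfacet
facet normal 0.022 -0.757 -0.652
outer loop
vertex 2.25 -0.357 -1.131
vertex 3.226 -1.378 0.088
vertex 1.876 -1.114 -0.265
endloop
endfacet
facet normal -0.022 0.758 0.652
outer loop
vertex 1.84 0.121 0.799
vertex 3.564 0.614 0.285
vertex 2.214 0.878 -0.068
endloop
endfacet
facet normal -0.309 -0.626 0.716
outer loop
vertex 3.19 -0.143 1.151
vertex 1.84 0.121 0.799
vertex 3.226 -1.378 0.088
endloop
endfacet
facet normal -0.022 0.757 0.653
outer loop
vertex 3.19 -0.143 1.151
vertex 3.564 0.614 0.285
vertex 1.84 0.121 0.799
endloop
endfacet
facet normal 0.310 0.625 -0.716
outer loop
vertex 2.214 0.878 -0.068
vertex 3.564 0.614 0.285
vertex 2.25 -0.357 -1.131
endloop
endfacet
facet normal 0.022 -0.758 -0.652
outer loop
vertex 3.6 -0.621 -0.779
vertex 3.226 -1.378 0.088
vertex 2.25 -0.357 -1.131
endloop
endfacet
facet normal 0.309 0.626 -0.716
outer loop
vertex 2.25 -0.357 -1.131
vertex 3.564 0.614 0.285
vertex 3.6 -0.621 -0.779
endloop
endfacet
facet normal 0.951 -0.186 0.248
outer loop
vertex 3.6 -0.621 -0.779
vertex 3.19 -0.143 1.151
vertex 3.226 -1.378 0.088
endloop
endfacet
facet normal 0.951 -0.186 0.248
outer loop
vertex 3.564 0.614 0.285
vertex 3.19 -0.143 1.151
vertex 3.6 -0.621 -0.779
endloop
endfacet
facet normal 0.057 -0.800 -0.597
outer loop
vertex 1.782 -1.815 2.319
vertex 1.448 -2.17 2.763
vertex 1.213 -1.812 2.261
endloop
endfacet
facet normal 0.065 0.803 -0.593
outer loop
vertex 1.782 -1.815 2.319
vertex 1.213 -1.812 2.261
vertex 1.332 -0.57 3.957
endloop
endfacet
facet normal 0.057 -0.800 -0.597
outer loop
vertex 1.213 -1.812 2.261
vertex 1.448 -2.17 2.763
vertex 0.82 -2.079 2.581
endloop
endfacet
facet normal -0.712 0.590 -0.382
outer loop
vertex 1.213 -1.812 2.261
vertex 0.82 -2.079 2.581
vertex 1.332 -0.57 3.957
endloop
endfacet
facet normal 0.057 -0.800 -0.598
outer loop
vertex 0.82 -2.079 2.581
vertex 1.448 -2.17 2.763
vertex 0.9 -2.415 3.038
endloop
endfacet
facet normal -0.964 0.104 0.245
outer loop
vertex 0.82 -2.079 2.581
vertex 0.9 -2.415 3.038
vertex 1.332 -0.57 3.957
endloop
endfacet
facet normal 0.058 -0.800 -0.597
outer loop
vertex 0.9 -2.415 3.038
vertex 1.448 -2.17 2.763
vertex 1.392 -2.566 3.288
endloop
endfacet
facet normal -0.503 -0.288 0.815
outer loop
vertex 0.9 -2.415 3.038
vertex 1.392 -2.566 3.288
vertex 1.332 -0.57 3.957
endloop
endfacet
facet normal 0.058 -0.800 -0.597
outer loop
vertex 1.392 -2.566 3.288
vertex 1.448 -2.17 2.763
vertex 1.926 -2.419 3.143
endloop
endfacet
facet normal 0.325 -0.292 0.900
outer loop
vertex 1.392 -2.566 3.288
vertex 1.926 -2.419 3.143
vertex 1.332 -0.57 3.957
endloop
endfacet
facet normal 0.058 -0.800 -0.597
outer loop
vertex 1.926 -2.419 3.143
vertex 1.448 -2.17 2.763
vertex 2.1 -2.085 2.712
endloop
endfacet
facet normal 0.895 0.096 0.436
outer loop
vertex 1.926 -2.419 3.143
vertex 2.1 -2.085 2.712
vertex 1.332 -0.57 3.957
endloop
endfacet
facet normal 0.058 -0.800 -0.597
outer loop
vertex 2.1 -2.085 2.712
vertex 1.448 -2.17 2.763
vertex 1.782 -1.815 2.319
endloop
endfacet
facet normal 0.779 0.583 -0.229
outer loop
vertex 2.1 -2.085 2.712
vertex 1.782 -1.815 2.319
vertex 1.332 -0.57 3.957
endloop
endfacet

endsolid


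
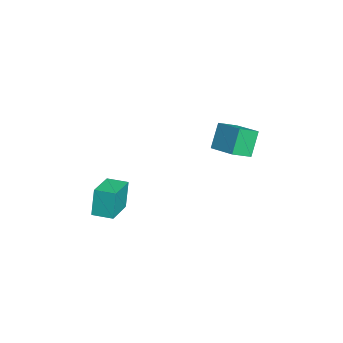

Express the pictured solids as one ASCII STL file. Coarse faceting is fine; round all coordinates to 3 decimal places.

solid 
facet normal -0.777 -0.574 -0.259
outer loop
vertex -4.764 2.97 -0.144
vertex -5.336 4.018 -0.751
vertex -3.969 2.555 -1.611
endloop
endfacet
facet normal 0.427 -0.783 0.453
outer loop
vertex -2.524 3.622 -1.129
vertex -4.764 2.97 -0.144
vertex -3.969 2.555 -1.611
endloop
endfacet
facet normal -0.777 -0.574 -0.259
outer loop
vertex -3.969 2.555 -1.611
vertex -5.336 4.018 -0.751
vertex -4.541 3.603 -2.218
endloop
endfacet
facet normal 0.463 -0.241 -0.853
outer loop
vertex -4.541 3.603 -2.218
vertex -2.524 3.622 -1.129
vertex -3.969 2.555 -1.611
endloop
endfacet
facet normal -0.463 0.241 0.853
outer loop
vertex -4.764 2.97 -0.144
vertex -3.891 5.085 -0.269
vertex -5.336 4.018 -0.751
endloop
endfacet
facet normal 0.427 -0.783 0.453
outer loop
vertex -3.319 4.037 0.338
vertex -4.764 2.97 -0.144
vertex -2.524 3.622 -1.129
endloop
endfacet
facet normal -0.463 0.241 0.853
outer loop
vertex -3.319 4.037 0.338
vertex -3.891 5.085 -0.269
vertex -4.764 2.97 -0.144
endloop
endfacet
facet normal -0.427 0.783 -0.453
outer loop
vertex -5.336 4.018 -0.751
vertex -3.891 5.085 -0.269
vertex -4.541 3.603 -2.218
endloop
endfacet
facet normal 0.463 -0.241 -0.853
outer loop
vertex -3.096 4.67 -1.736
vertex -2.524 3.622 -1.129
vertex -4.541 3.603 -2.218
endloop
endfacet
facet normal -0.427 0.783 -0.453
outer loop
vertex -4.541 3.603 -2.218
vertex -3.891 5.085 -0.269
vertex -3.096 4.67 -1.736
endloop
endfacet
facet normal 0.777 0.574 0.259
outer loop
vertex -3.096 4.67 -1.736
vertex -3.319 4.037 0.338
vertex -2.524 3.622 -1.129
endloop
endfacet
facet normal 0.777 0.574 0.259
outer loop
vertex -3.891 5.085 -0.269
vertex -3.319 4.037 0.338
vertex -3.096 4.67 -1.736
endloop
endfacet
facet normal -0.925 0.309 -0.220
outer loop
vertex -1.807 -2.978 -2.455
vertex -1.421 -1.842 -2.481
vertex -1.458 -3.135 -4.142
endloop
endfacet
facet normal -0.322 -0.946 0.021
outer loop
vertex 0.401 -3.758 -3.699
vertex -1.807 -2.978 -2.455
vertex -1.458 -3.135 -4.142
endloop
endfacet
facet normal -0.925 0.309 -0.220
outer loop
vertex -1.458 -3.135 -4.142
vertex -1.421 -1.842 -2.481
vertex -1.072 -1.999 -4.168
endloop
endfacet
facet normal 0.202 -0.091 -0.975
outer loop
vertex -1.072 -1.999 -4.168
vertex 0.401 -3.758 -3.699
vertex -1.458 -3.135 -4.142
endloop
endfacet
facet normal -0.202 0.091 0.975
outer loop
vertex -1.807 -2.978 -2.455
vertex 0.438 -2.465 -2.038
vertex -1.421 -1.842 -2.481
endloop
endfacet
facet normal -0.322 -0.946 0.021
outer loop
vertex 0.052 -3.601 -2.012
vertex -1.807 -2.978 -2.455
vertex 0.401 -3.758 -3.699
endloop
endfacet
facet normal -0.202 0.091 0.975
outer loop
vertex 0.052 -3.601 -2.012
vertex 0.438 -2.465 -2.038
vertex -1.807 -2.978 -2.455
endloop
endfacet
facet normal 0.322 0.946 -0.021
outer loop
vertex -1.421 -1.842 -2.481
vertex 0.438 -2.465 -2.038
vertex -1.072 -1.999 -4.168
endloop
endfacet
facet normal 0.202 -0.091 -0.975
outer loop
vertex 0.787 -2.622 -3.725
vertex 0.401 -3.758 -3.699
vertex -1.072 -1.999 -4.168
endloop
endfacet
facet normal 0.322 0.946 -0.021
outer loop
vertex -1.072 -1.999 -4.168
vertex 0.438 -2.465 -2.038
vertex 0.787 -2.622 -3.725
endloop
endfacet
facet normal 0.925 -0.309 0.220
outer loop
vertex 0.787 -2.622 -3.725
vertex 0.052 -3.601 -2.012
vertex 0.401 -3.758 -3.699
endloop
endfacet
facet normal 0.925 -0.309 0.220
outer loop
vertex 0.438 -2.465 -2.038
vertex 0.052 -3.601 -2.012
vertex 0.787 -2.622 -3.725
endloop
endfacet

endsolid


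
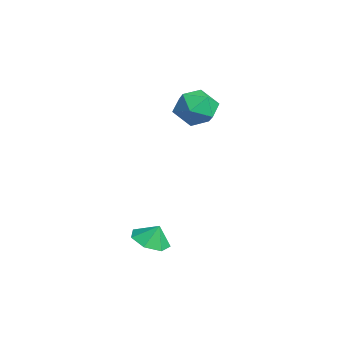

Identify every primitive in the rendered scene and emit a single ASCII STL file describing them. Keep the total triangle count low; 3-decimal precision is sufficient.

solid 
facet normal -0.937 0.141 0.320
outer loop
vertex -4.851 3.694 0.91
vertex -4.843 2.587 1.42
vertex -4.478 3.557 2.063
endloop
endfacet
facet normal -0.586 0.760 0.280
outer loop
vertex -4.851 3.694 0.91
vertex -4.478 3.557 2.063
vertex -3.872 4.301 1.311
endloop
endfacet
facet normal -0.363 0.845 -0.393
outer loop
vertex -4.851 3.694 0.91
vertex -3.872 4.301 1.311
vertex -3.861 3.791 0.203
endloop
endfacet
facet normal -0.576 0.277 -0.769
outer loop
vertex -4.851 3.694 0.91
vertex -3.861 3.791 0.203
vertex -4.461 2.731 0.271
endloop
endfacet
facet normal -0.931 -0.158 -0.329
outer loop
vertex -4.851 3.694 0.91
vertex -4.461 2.731 0.271
vertex -4.843 2.587 1.42
endloop
endfacet
facet normal -0.010 0.715 0.699
outer loop
vertex -3.872 4.301 1.311
vertex -4.478 3.557 2.063
vertex -3.259 3.569 2.069
endloop
endfacet
facet normal -0.579 -0.288 0.763
outer loop
vertex -4.478 3.557 2.063
vertex -4.843 2.587 1.42
vertex -3.859 2.509 2.137
endloop
endfacet
facet normal -0.568 -0.772 -0.286
outer loop
vertex -4.843 2.587 1.42
vertex -4.461 2.731 0.271
vertex -3.848 1.999 1.029
endloop
endfacet
facet normal 0.006 -0.067 -0.998
outer loop
vertex -4.461 2.731 0.271
vertex -3.861 3.791 0.203
vertex -3.242 2.743 0.277
endloop
endfacet
facet normal 0.351 0.852 -0.389
outer loop
vertex -3.861 3.791 0.203
vertex -3.872 4.301 1.311
vertex -2.877 3.713 0.92
endloop
endfacet
facet normal 0.576 -0.277 0.769
outer loop
vertex -2.869 2.606 1.43
vertex -3.259 3.569 2.069
vertex -3.859 2.509 2.137
endloop
endfacet
facet normal 0.363 -0.845 0.393
outer loop
vertex -2.869 2.606 1.43
vertex -3.859 2.509 2.137
vertex -3.848 1.999 1.029
endloop
endfacet
facet normal 0.586 -0.760 -0.280
outer loop
vertex -2.869 2.606 1.43
vertex -3.848 1.999 1.029
vertex -3.242 2.743 0.277
endloop
endfacet
facet normal 0.937 -0.141 -0.320
outer loop
vertex -2.869 2.606 1.43
vertex -3.242 2.743 0.277
vertex -2.877 3.713 0.92
endloop
endfacet
facet normal 0.931 0.158 0.329
outer loop
vertex -2.869 2.606 1.43
vertex -2.877 3.713 0.92
vertex -3.259 3.569 2.069
endloop
endfacet
facet normal -0.006 0.067 0.998
outer loop
vertex -3.859 2.509 2.137
vertex -3.259 3.569 2.069
vertex -4.478 3.557 2.063
endloop
endfacet
facet normal -0.351 -0.852 0.389
outer loop
vertex -3.848 1.999 1.029
vertex -3.859 2.509 2.137
vertex -4.843 2.587 1.42
endloop
endfacet
facet normal 0.010 -0.715 -0.699
outer loop
vertex -3.242 2.743 0.277
vertex -3.848 1.999 1.029
vertex -4.461 2.731 0.271
endloop
endfacet
facet normal 0.579 0.288 -0.763
outer loop
vertex -2.877 3.713 0.92
vertex -3.242 2.743 0.277
vertex -3.861 3.791 0.203
endloop
endfacet
facet normal 0.568 0.772 0.286
outer loop
vertex -3.259 3.569 2.069
vertex -2.877 3.713 0.92
vertex -3.872 4.301 1.311
endloop
endfacet
facet normal -0.172 -0.380 -0.909
outer loop
vertex 2.861 -0.155 -4.533
vertex 1.963 -0.452 -4.239
vertex 2.225 0.41 -4.649
endloop
endfacet
facet normal 0.601 0.739 0.306
outer loop
vertex 2.861 -0.155 -4.533
vertex 2.225 0.41 -4.649
vertex 2.137 -0.068 -3.321
endloop
endfacet
facet normal -0.172 -0.380 -0.909
outer loop
vertex 2.225 0.41 -4.649
vertex 1.963 -0.452 -4.239
vertex 1.392 0.327 -4.457
endloop
endfacet
facet normal -0.016 0.941 0.338
outer loop
vertex 2.225 0.41 -4.649
vertex 1.392 0.327 -4.457
vertex 2.137 -0.068 -3.321
endloop
endfacet
facet normal -0.172 -0.381 -0.909
outer loop
vertex 1.392 0.327 -4.457
vertex 1.963 -0.452 -4.239
vertex 0.989 -0.343 -4.1
endloop
endfacet
facet normal -0.535 0.625 0.568
outer loop
vertex 1.392 0.327 -4.457
vertex 0.989 -0.343 -4.1
vertex 2.137 -0.068 -3.321
endloop
endfacet
facet normal -0.172 -0.379 -0.909
outer loop
vertex 0.989 -0.343 -4.1
vertex 1.963 -0.452 -4.239
vertex 1.32 -1.095 -3.849
endloop
endfacet
facet normal -0.566 0.026 0.824
outer loop
vertex 0.989 -0.343 -4.1
vertex 1.32 -1.095 -3.849
vertex 2.137 -0.068 -3.321
endloop
endfacet
facet normal -0.172 -0.380 -0.909
outer loop
vertex 1.32 -1.095 -3.849
vertex 1.963 -0.452 -4.239
vertex 2.135 -1.363 -3.891
endloop
endfacet
facet normal -0.085 -0.401 0.912
outer loop
vertex 1.32 -1.095 -3.849
vertex 2.135 -1.363 -3.891
vertex 2.137 -0.068 -3.321
endloop
endfacet
facet normal -0.171 -0.380 -0.909
outer loop
vertex 2.135 -1.363 -3.891
vertex 1.963 -0.452 -4.239
vertex 2.821 -0.944 -4.195
endloop
endfacet
facet normal 0.546 -0.338 0.766
outer loop
vertex 2.135 -1.363 -3.891
vertex 2.821 -0.944 -4.195
vertex 2.137 -0.068 -3.321
endloop
endfacet
facet normal -0.172 -0.381 -0.909
outer loop
vertex 2.821 -0.944 -4.195
vertex 1.963 -0.452 -4.239
vertex 2.861 -0.155 -4.533
endloop
endfacet
facet normal 0.851 0.169 0.496
outer loop
vertex 2.821 -0.944 -4.195
vertex 2.861 -0.155 -4.533
vertex 2.137 -0.068 -3.321
endloop
endfacet

endsolid


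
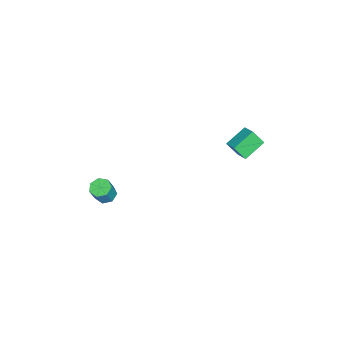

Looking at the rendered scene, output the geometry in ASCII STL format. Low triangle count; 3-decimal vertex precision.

solid 
facet normal -0.675 -0.626 -0.392
outer loop
vertex 1.188 2.829 1.439
vertex 0.234 3.494 2.02
vertex 1.112 3.394 0.667
endloop
endfacet
facet normal 0.734 -0.512 -0.447
outer loop
vertex 1.686 3.926 1.0
vertex 1.188 2.829 1.439
vertex 1.112 3.394 0.667
endloop
endfacet
facet normal -0.675 -0.626 -0.392
outer loop
vertex 1.112 3.394 0.667
vertex 0.234 3.494 2.02
vertex 0.158 4.059 1.248
endloop
endfacet
facet normal -0.079 0.589 -0.804
outer loop
vertex 0.158 4.059 1.248
vertex 1.686 3.926 1.0
vertex 1.112 3.394 0.667
endloop
endfacet
facet normal 0.079 -0.589 0.804
outer loop
vertex 1.188 2.829 1.439
vertex 0.808 4.026 2.353
vertex 0.234 3.494 2.02
endloop
endfacet
facet normal 0.734 -0.512 -0.447
outer loop
vertex 1.762 3.361 1.772
vertex 1.188 2.829 1.439
vertex 1.686 3.926 1.0
endloop
endfacet
facet normal 0.079 -0.589 0.804
outer loop
vertex 1.762 3.361 1.772
vertex 0.808 4.026 2.353
vertex 1.188 2.829 1.439
endloop
endfacet
facet normal -0.734 0.512 0.447
outer loop
vertex 0.234 3.494 2.02
vertex 0.808 4.026 2.353
vertex 0.158 4.059 1.248
endloop
endfacet
facet normal -0.079 0.589 -0.804
outer loop
vertex 0.732 4.591 1.581
vertex 1.686 3.926 1.0
vertex 0.158 4.059 1.248
endloop
endfacet
facet normal -0.734 0.512 0.447
outer loop
vertex 0.158 4.059 1.248
vertex 0.808 4.026 2.353
vertex 0.732 4.591 1.581
endloop
endfacet
facet normal 0.675 0.626 0.392
outer loop
vertex 0.732 4.591 1.581
vertex 1.762 3.361 1.772
vertex 1.686 3.926 1.0
endloop
endfacet
facet normal 0.675 0.626 0.392
outer loop
vertex 0.808 4.026 2.353
vertex 1.762 3.361 1.772
vertex 0.732 4.591 1.581
endloop
endfacet
facet normal -0.437 0.100 -0.894
outer loop
vertex 3.114 -2.893 -3.141
vertex 2.593 -2.884 -2.885
vertex 2.944 -2.439 -3.007
endloop
endfacet
facet normal 0.833 0.419 -0.361
outer loop
vertex 3.114 -2.893 -3.141
vertex 2.944 -2.439 -3.007
vertex 3.608 -3.004 -2.13
endloop
endfacet
facet normal 0.833 0.419 -0.361
outer loop
vertex 3.608 -3.004 -2.13
vertex 2.944 -2.439 -3.007
vertex 3.437 -2.55 -1.997
endloop
endfacet
facet normal 0.436 -0.098 0.894
outer loop
vertex 3.608 -3.004 -2.13
vertex 3.437 -2.55 -1.997
vertex 3.087 -2.996 -1.875
endloop
endfacet
facet normal -0.436 0.098 -0.895
outer loop
vertex 2.944 -2.439 -3.007
vertex 2.593 -2.884 -2.885
vertex 2.509 -2.32 -2.782
endloop
endfacet
facet normal 0.255 0.967 -0.018
outer loop
vertex 2.944 -2.439 -3.007
vertex 2.509 -2.32 -2.782
vertex 3.437 -2.55 -1.997
endloop
endfacet
facet normal 0.255 0.967 -0.019
outer loop
vertex 3.437 -2.55 -1.997
vertex 2.509 -2.32 -2.782
vertex 3.003 -2.431 -1.772
endloop
endfacet
facet normal 0.437 -0.098 0.894
outer loop
vertex 3.437 -2.55 -1.997
vertex 3.003 -2.431 -1.772
vertex 3.087 -2.996 -1.875
endloop
endfacet
facet normal -0.436 0.098 -0.895
outer loop
vertex 2.509 -2.32 -2.782
vertex 2.593 -2.884 -2.885
vertex 2.138 -2.626 -2.635
endloop
endfacet
facet normal -0.515 0.787 0.339
outer loop
vertex 2.509 -2.32 -2.782
vertex 2.138 -2.626 -2.635
vertex 3.003 -2.431 -1.772
endloop
endfacet
facet normal -0.515 0.788 0.338
outer loop
vertex 3.003 -2.431 -1.772
vertex 2.138 -2.626 -2.635
vertex 2.632 -2.737 -1.624
endloop
endfacet
facet normal 0.437 -0.098 0.894
outer loop
vertex 3.003 -2.431 -1.772
vertex 2.632 -2.737 -1.624
vertex 3.087 -2.996 -1.875
endloop
endfacet
facet normal -0.436 0.098 -0.895
outer loop
vertex 2.138 -2.626 -2.635
vertex 2.593 -2.884 -2.885
vertex 2.11 -3.127 -2.676
endloop
endfacet
facet normal -0.898 0.014 0.440
outer loop
vertex 2.138 -2.626 -2.635
vertex 2.11 -3.127 -2.676
vertex 2.632 -2.737 -1.624
endloop
endfacet
facet normal -0.898 0.016 0.440
outer loop
vertex 2.632 -2.737 -1.624
vertex 2.11 -3.127 -2.676
vertex 2.603 -3.238 -1.665
endloop
endfacet
facet normal 0.437 -0.098 0.894
outer loop
vertex 2.632 -2.737 -1.624
vertex 2.603 -3.238 -1.665
vertex 3.087 -2.996 -1.875
endloop
endfacet
facet normal -0.436 0.098 -0.895
outer loop
vertex 2.11 -3.127 -2.676
vertex 2.593 -2.884 -2.885
vertex 2.445 -3.445 -2.874
endloop
endfacet
facet normal -0.605 -0.768 0.211
outer loop
vertex 2.11 -3.127 -2.676
vertex 2.445 -3.445 -2.874
vertex 2.603 -3.238 -1.665
endloop
endfacet
facet normal -0.603 -0.769 0.211
outer loop
vertex 2.603 -3.238 -1.665
vertex 2.445 -3.445 -2.874
vertex 2.939 -3.556 -1.864
endloop
endfacet
facet normal 0.437 -0.098 0.894
outer loop
vertex 2.603 -3.238 -1.665
vertex 2.939 -3.556 -1.864
vertex 3.087 -2.996 -1.875
endloop
endfacet
facet normal -0.437 0.098 -0.894
outer loop
vertex 2.445 -3.445 -2.874
vertex 2.593 -2.884 -2.885
vertex 2.892 -3.341 -3.081
endloop
endfacet
facet normal 0.144 -0.973 -0.178
outer loop
vertex 2.445 -3.445 -2.874
vertex 2.892 -3.341 -3.081
vertex 2.939 -3.556 -1.864
endloop
endfacet
facet normal 0.144 -0.973 -0.178
outer loop
vertex 2.939 -3.556 -1.864
vertex 2.892 -3.341 -3.081
vertex 3.386 -3.452 -2.071
endloop
endfacet
facet normal 0.437 -0.098 0.894
outer loop
vertex 2.939 -3.556 -1.864
vertex 3.386 -3.452 -2.071
vertex 3.087 -2.996 -1.875
endloop
endfacet
facet normal -0.438 0.097 -0.894
outer loop
vertex 2.892 -3.341 -3.081
vertex 2.593 -2.884 -2.885
vertex 3.114 -2.893 -3.141
endloop
endfacet
facet normal 0.784 -0.446 -0.432
outer loop
vertex 2.892 -3.341 -3.081
vertex 3.114 -2.893 -3.141
vertex 3.386 -3.452 -2.071
endloop
endfacet
facet normal 0.784 -0.445 -0.432
outer loop
vertex 3.386 -3.452 -2.071
vertex 3.114 -2.893 -3.141
vertex 3.608 -3.004 -2.13
endloop
endfacet
facet normal 0.436 -0.098 0.894
outer loop
vertex 3.386 -3.452 -2.071
vertex 3.608 -3.004 -2.13
vertex 3.087 -2.996 -1.875
endloop
endfacet

endsolid


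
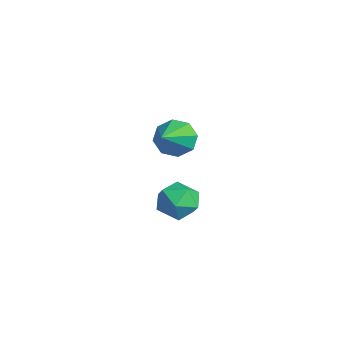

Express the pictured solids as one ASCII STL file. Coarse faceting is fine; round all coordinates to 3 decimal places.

solid 
facet normal -0.983 0.014 0.182
outer loop
vertex 2.836 1.9 2.322
vertex 2.88 0.94 2.631
vertex 3.013 1.69 3.293
endloop
endfacet
facet normal -0.699 0.662 0.271
outer loop
vertex 2.836 1.9 2.322
vertex 3.013 1.69 3.293
vertex 3.531 2.425 2.833
endloop
endfacet
facet normal -0.391 0.853 -0.345
outer loop
vertex 2.836 1.9 2.322
vertex 3.531 2.425 2.833
vertex 3.718 2.128 1.887
endloop
endfacet
facet normal -0.484 0.323 -0.813
outer loop
vertex 2.836 1.9 2.322
vertex 3.718 2.128 1.887
vertex 3.316 1.211 1.762
endloop
endfacet
facet normal -0.851 -0.196 -0.488
outer loop
vertex 2.836 1.9 2.322
vertex 3.316 1.211 1.762
vertex 2.88 0.94 2.631
endloop
endfacet
facet normal -0.189 0.613 0.767
outer loop
vertex 3.531 2.425 2.833
vertex 3.013 1.69 3.293
vertex 4.004 1.789 3.458
endloop
endfacet
facet normal -0.648 -0.436 0.624
outer loop
vertex 3.013 1.69 3.293
vertex 2.88 0.94 2.631
vertex 3.602 0.872 3.333
endloop
endfacet
facet normal -0.434 -0.775 -0.460
outer loop
vertex 2.88 0.94 2.631
vertex 3.316 1.211 1.762
vertex 3.789 0.575 2.387
endloop
endfacet
facet normal 0.158 0.065 -0.985
outer loop
vertex 3.316 1.211 1.762
vertex 3.718 2.128 1.887
vertex 4.307 1.31 1.927
endloop
endfacet
facet normal 0.309 0.923 -0.229
outer loop
vertex 3.718 2.128 1.887
vertex 3.531 2.425 2.833
vertex 4.44 2.06 2.589
endloop
endfacet
facet normal 0.484 -0.323 0.813
outer loop
vertex 4.484 1.1 2.898
vertex 4.004 1.789 3.458
vertex 3.602 0.872 3.333
endloop
endfacet
facet normal 0.391 -0.853 0.345
outer loop
vertex 4.484 1.1 2.898
vertex 3.602 0.872 3.333
vertex 3.789 0.575 2.387
endloop
endfacet
facet normal 0.699 -0.662 -0.271
outer loop
vertex 4.484 1.1 2.898
vertex 3.789 0.575 2.387
vertex 4.307 1.31 1.927
endloop
endfacet
facet normal 0.983 -0.014 -0.182
outer loop
vertex 4.484 1.1 2.898
vertex 4.307 1.31 1.927
vertex 4.44 2.06 2.589
endloop
endfacet
facet normal 0.851 0.196 0.488
outer loop
vertex 4.484 1.1 2.898
vertex 4.44 2.06 2.589
vertex 4.004 1.789 3.458
endloop
endfacet
facet normal -0.158 -0.065 0.985
outer loop
vertex 3.602 0.872 3.333
vertex 4.004 1.789 3.458
vertex 3.013 1.69 3.293
endloop
endfacet
facet normal -0.309 -0.923 0.229
outer loop
vertex 3.789 0.575 2.387
vertex 3.602 0.872 3.333
vertex 2.88 0.94 2.631
endloop
endfacet
facet normal 0.189 -0.613 -0.767
outer loop
vertex 4.307 1.31 1.927
vertex 3.789 0.575 2.387
vertex 3.316 1.211 1.762
endloop
endfacet
facet normal 0.648 0.436 -0.624
outer loop
vertex 4.44 2.06 2.589
vertex 4.307 1.31 1.927
vertex 3.718 2.128 1.887
endloop
endfacet
facet normal 0.434 0.775 0.460
outer loop
vertex 4.004 1.789 3.458
vertex 4.44 2.06 2.589
vertex 3.531 2.425 2.833
endloop
endfacet
facet normal -0.693 0.516 -0.503
outer loop
vertex -0.902 3.752 2.496
vertex -1.613 3.197 2.906
vertex -1.158 4.043 3.147
endloop
endfacet
facet normal 0.854 0.509 0.108
outer loop
vertex -0.902 3.752 2.496
vertex -1.158 4.043 3.147
vertex -0.087 2.063 4.014
endloop
endfacet
facet normal -0.693 0.516 -0.503
outer loop
vertex -1.158 4.043 3.147
vertex -1.613 3.197 2.906
vertex -1.68 3.839 3.657
endloop
endfacet
facet normal 0.461 0.553 0.694
outer loop
vertex -1.158 4.043 3.147
vertex -1.68 3.839 3.657
vertex -0.087 2.063 4.014
endloop
endfacet
facet normal -0.693 0.516 -0.503
outer loop
vertex -1.68 3.839 3.657
vertex -1.613 3.197 2.906
vertex -2.163 3.259 3.727
endloop
endfacet
facet normal -0.046 0.157 0.987
outer loop
vertex -1.68 3.839 3.657
vertex -2.163 3.259 3.727
vertex -0.087 2.063 4.014
endloop
endfacet
facet normal -0.693 0.516 -0.503
outer loop
vertex -2.163 3.259 3.727
vertex -1.613 3.197 2.906
vertex -2.323 2.643 3.316
endloop
endfacet
facet normal -0.370 -0.447 0.814
outer loop
vertex -2.163 3.259 3.727
vertex -2.323 2.643 3.316
vertex -0.087 2.063 4.014
endloop
endfacet
facet normal -0.693 0.516 -0.503
outer loop
vertex -2.323 2.643 3.316
vertex -1.613 3.197 2.906
vertex -2.067 2.352 2.665
endloop
endfacet
facet normal -0.322 -0.905 0.278
outer loop
vertex -2.323 2.643 3.316
vertex -2.067 2.352 2.665
vertex -0.087 2.063 4.014
endloop
endfacet
facet normal -0.693 0.516 -0.504
outer loop
vertex -2.067 2.352 2.665
vertex -1.613 3.197 2.906
vertex -1.545 2.556 2.156
endloop
endfacet
facet normal 0.071 -0.949 -0.307
outer loop
vertex -2.067 2.352 2.665
vertex -1.545 2.556 2.156
vertex -0.087 2.063 4.014
endloop
endfacet
facet normal -0.693 0.515 -0.503
outer loop
vertex -1.545 2.556 2.156
vertex -1.613 3.197 2.906
vertex -1.063 3.136 2.086
endloop
endfacet
facet normal 0.578 -0.553 -0.600
outer loop
vertex -1.545 2.556 2.156
vertex -1.063 3.136 2.086
vertex -0.087 2.063 4.014
endloop
endfacet
facet normal -0.693 0.516 -0.503
outer loop
vertex -1.063 3.136 2.086
vertex -1.613 3.197 2.906
vertex -0.902 3.752 2.496
endloop
endfacet
facet normal 0.902 0.050 -0.429
outer loop
vertex -1.063 3.136 2.086
vertex -0.902 3.752 2.496
vertex -0.087 2.063 4.014
endloop
endfacet

endsolid


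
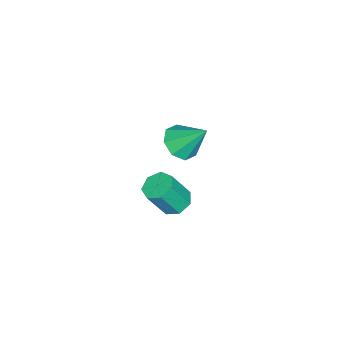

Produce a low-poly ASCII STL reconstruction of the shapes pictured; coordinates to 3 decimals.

solid 
facet normal -0.037 -0.670 -0.741
outer loop
vertex 4.385 -2.362 1.627
vertex 3.592 -2.886 2.14
vertex 3.634 -2.086 1.415
endloop
endfacet
facet normal 0.393 0.890 -0.233
outer loop
vertex 4.385 -2.362 1.627
vertex 3.634 -2.086 1.415
vertex 3.668 -1.514 3.66
endloop
endfacet
facet normal -0.036 -0.670 -0.741
outer loop
vertex 3.634 -2.086 1.415
vertex 3.592 -2.886 2.14
vertex 2.859 -2.28 1.628
endloop
endfacet
facet normal -0.296 0.927 -0.232
outer loop
vertex 3.634 -2.086 1.415
vertex 2.859 -2.28 1.628
vertex 3.668 -1.514 3.66
endloop
endfacet
facet normal -0.037 -0.671 -0.741
outer loop
vertex 2.859 -2.28 1.628
vertex 3.592 -2.886 2.14
vertex 2.514 -2.828 2.141
endloop
endfacet
facet normal -0.800 0.593 0.095
outer loop
vertex 2.859 -2.28 1.628
vertex 2.514 -2.828 2.141
vertex 3.668 -1.514 3.66
endloop
endfacet
facet normal -0.037 -0.670 -0.742
outer loop
vertex 2.514 -2.828 2.141
vertex 3.592 -2.886 2.14
vertex 2.8 -3.411 2.653
endloop
endfacet
facet normal -0.827 0.083 0.556
outer loop
vertex 2.514 -2.828 2.141
vertex 2.8 -3.411 2.653
vertex 3.668 -1.514 3.66
endloop
endfacet
facet normal -0.037 -0.669 -0.742
outer loop
vertex 2.8 -3.411 2.653
vertex 3.592 -2.886 2.14
vertex 3.55 -3.686 2.864
endloop
endfacet
facet normal -0.360 -0.304 0.882
outer loop
vertex 2.8 -3.411 2.653
vertex 3.55 -3.686 2.864
vertex 3.668 -1.514 3.66
endloop
endfacet
facet normal -0.037 -0.669 -0.742
outer loop
vertex 3.55 -3.686 2.864
vertex 3.592 -2.886 2.14
vertex 4.325 -3.493 2.651
endloop
endfacet
facet normal 0.327 -0.341 0.881
outer loop
vertex 3.55 -3.686 2.864
vertex 4.325 -3.493 2.651
vertex 3.668 -1.514 3.66
endloop
endfacet
facet normal -0.037 -0.670 -0.742
outer loop
vertex 4.325 -3.493 2.651
vertex 3.592 -2.886 2.14
vertex 4.671 -2.944 2.138
endloop
endfacet
facet normal 0.832 -0.006 0.554
outer loop
vertex 4.325 -3.493 2.651
vertex 4.671 -2.944 2.138
vertex 3.668 -1.514 3.66
endloop
endfacet
facet normal -0.037 -0.670 -0.742
outer loop
vertex 4.671 -2.944 2.138
vertex 3.592 -2.886 2.14
vertex 4.385 -2.362 1.627
endloop
endfacet
facet normal 0.859 0.504 0.093
outer loop
vertex 4.671 -2.944 2.138
vertex 4.385 -2.362 1.627
vertex 3.668 -1.514 3.66
endloop
endfacet
facet normal -0.328 0.369 -0.870
outer loop
vertex 3.211 -3.832 -4.673
vertex 2.417 -3.595 -4.273
vertex 3.188 -3.101 -4.354
endloop
endfacet
facet normal 0.944 0.156 -0.290
outer loop
vertex 3.211 -3.832 -4.673
vertex 3.188 -3.101 -4.354
vertex 3.877 -4.582 -2.908
endloop
endfacet
facet normal 0.944 0.155 -0.291
outer loop
vertex 3.877 -4.582 -2.908
vertex 3.188 -3.101 -4.354
vertex 3.855 -3.85 -2.589
endloop
endfacet
facet normal 0.329 -0.369 0.869
outer loop
vertex 3.877 -4.582 -2.908
vertex 3.855 -3.85 -2.589
vertex 3.083 -4.345 -2.507
endloop
endfacet
facet normal -0.328 0.369 -0.869
outer loop
vertex 3.188 -3.101 -4.354
vertex 2.417 -3.595 -4.273
vertex 2.585 -2.742 -3.974
endloop
endfacet
facet normal 0.567 0.813 0.131
outer loop
vertex 3.188 -3.101 -4.354
vertex 2.585 -2.742 -3.974
vertex 3.855 -3.85 -2.589
endloop
endfacet
facet normal 0.566 0.814 0.131
outer loop
vertex 3.855 -3.85 -2.589
vertex 2.585 -2.742 -3.974
vertex 3.251 -3.491 -2.208
endloop
endfacet
facet normal 0.329 -0.369 0.869
outer loop
vertex 3.855 -3.85 -2.589
vertex 3.251 -3.491 -2.208
vertex 3.083 -4.345 -2.507
endloop
endfacet
facet normal -0.328 0.369 -0.870
outer loop
vertex 2.585 -2.742 -3.974
vertex 2.417 -3.595 -4.273
vertex 1.855 -3.025 -3.819
endloop
endfacet
facet normal -0.237 0.859 0.454
outer loop
vertex 2.585 -2.742 -3.974
vertex 1.855 -3.025 -3.819
vertex 3.251 -3.491 -2.208
endloop
endfacet
facet normal -0.238 0.859 0.454
outer loop
vertex 3.251 -3.491 -2.208
vertex 1.855 -3.025 -3.819
vertex 2.521 -3.775 -2.053
endloop
endfacet
facet normal 0.328 -0.369 0.870
outer loop
vertex 3.251 -3.491 -2.208
vertex 2.521 -3.775 -2.053
vertex 3.083 -4.345 -2.507
endloop
endfacet
facet normal -0.329 0.368 -0.870
outer loop
vertex 1.855 -3.025 -3.819
vertex 2.417 -3.595 -4.273
vertex 1.548 -3.738 -4.005
endloop
endfacet
facet normal -0.863 0.258 0.435
outer loop
vertex 1.855 -3.025 -3.819
vertex 1.548 -3.738 -4.005
vertex 2.521 -3.775 -2.053
endloop
endfacet
facet normal -0.863 0.257 0.435
outer loop
vertex 2.521 -3.775 -2.053
vertex 1.548 -3.738 -4.005
vertex 2.214 -4.488 -2.24
endloop
endfacet
facet normal 0.328 -0.369 0.870
outer loop
vertex 2.521 -3.775 -2.053
vertex 2.214 -4.488 -2.24
vertex 3.083 -4.345 -2.507
endloop
endfacet
facet normal -0.329 0.369 -0.869
outer loop
vertex 1.548 -3.738 -4.005
vertex 2.417 -3.595 -4.273
vertex 1.895 -4.343 -4.393
endloop
endfacet
facet normal -0.839 -0.537 0.088
outer loop
vertex 1.548 -3.738 -4.005
vertex 1.895 -4.343 -4.393
vertex 2.214 -4.488 -2.24
endloop
endfacet
facet normal -0.838 -0.538 0.088
outer loop
vertex 2.214 -4.488 -2.24
vertex 1.895 -4.343 -4.393
vertex 2.562 -5.093 -2.628
endloop
endfacet
facet normal 0.328 -0.369 0.870
outer loop
vertex 2.214 -4.488 -2.24
vertex 2.562 -5.093 -2.628
vertex 3.083 -4.345 -2.507
endloop
endfacet
facet normal -0.328 0.369 -0.870
outer loop
vertex 1.895 -4.343 -4.393
vertex 2.417 -3.595 -4.273
vertex 2.635 -4.385 -4.69
endloop
endfacet
facet normal -0.183 -0.928 -0.325
outer loop
vertex 1.895 -4.343 -4.393
vertex 2.635 -4.385 -4.69
vertex 2.562 -5.093 -2.628
endloop
endfacet
facet normal -0.183 -0.928 -0.325
outer loop
vertex 2.562 -5.093 -2.628
vertex 2.635 -4.385 -4.69
vertex 3.301 -5.135 -2.925
endloop
endfacet
facet normal 0.328 -0.369 0.869
outer loop
vertex 2.562 -5.093 -2.628
vertex 3.301 -5.135 -2.925
vertex 3.083 -4.345 -2.507
endloop
endfacet
facet normal -0.328 0.369 -0.870
outer loop
vertex 2.635 -4.385 -4.69
vertex 2.417 -3.595 -4.273
vertex 3.211 -3.832 -4.673
endloop
endfacet
facet normal 0.610 -0.620 -0.494
outer loop
vertex 2.635 -4.385 -4.69
vertex 3.211 -3.832 -4.673
vertex 3.301 -5.135 -2.925
endloop
endfacet
facet normal 0.610 -0.620 -0.494
outer loop
vertex 3.301 -5.135 -2.925
vertex 3.211 -3.832 -4.673
vertex 3.877 -4.582 -2.908
endloop
endfacet
facet normal 0.329 -0.369 0.869
outer loop
vertex 3.301 -5.135 -2.925
vertex 3.877 -4.582 -2.908
vertex 3.083 -4.345 -2.507
endloop
endfacet

endsolid


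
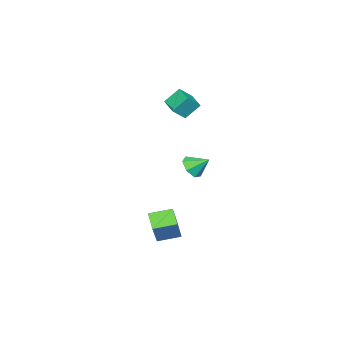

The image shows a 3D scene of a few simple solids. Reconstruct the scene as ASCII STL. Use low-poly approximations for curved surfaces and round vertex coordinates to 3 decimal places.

solid 
facet normal -0.648 0.731 0.213
outer loop
vertex 1.315 -0.638 -2.646
vertex 1.976 0.161 -3.379
vertex 0.152 -1.188 -4.294
endloop
endfacet
facet normal -0.521 -0.629 0.577
outer loop
vertex 1.084 -2.241 -4.601
vertex 1.315 -0.638 -2.646
vertex 0.152 -1.188 -4.294
endloop
endfacet
facet normal -0.648 0.731 0.214
outer loop
vertex 0.152 -1.188 -4.294
vertex 1.976 0.161 -3.379
vertex 0.813 -0.388 -5.027
endloop
endfacet
facet normal -0.556 -0.263 -0.788
outer loop
vertex 0.813 -0.388 -5.027
vertex 1.084 -2.241 -4.601
vertex 0.152 -1.188 -4.294
endloop
endfacet
facet normal 0.556 0.263 0.788
outer loop
vertex 1.315 -0.638 -2.646
vertex 2.908 -0.892 -3.686
vertex 1.976 0.161 -3.379
endloop
endfacet
facet normal -0.521 -0.629 0.577
outer loop
vertex 2.247 -1.692 -2.953
vertex 1.315 -0.638 -2.646
vertex 1.084 -2.241 -4.601
endloop
endfacet
facet normal 0.556 0.262 0.788
outer loop
vertex 2.247 -1.692 -2.953
vertex 2.908 -0.892 -3.686
vertex 1.315 -0.638 -2.646
endloop
endfacet
facet normal 0.521 0.629 -0.577
outer loop
vertex 1.976 0.161 -3.379
vertex 2.908 -0.892 -3.686
vertex 0.813 -0.388 -5.027
endloop
endfacet
facet normal -0.557 -0.263 -0.788
outer loop
vertex 1.745 -1.442 -5.334
vertex 1.084 -2.241 -4.601
vertex 0.813 -0.388 -5.027
endloop
endfacet
facet normal 0.521 0.629 -0.577
outer loop
vertex 0.813 -0.388 -5.027
vertex 2.908 -0.892 -3.686
vertex 1.745 -1.442 -5.334
endloop
endfacet
facet normal 0.648 -0.731 -0.213
outer loop
vertex 1.745 -1.442 -5.334
vertex 2.247 -1.692 -2.953
vertex 1.084 -2.241 -4.601
endloop
endfacet
facet normal 0.648 -0.731 -0.213
outer loop
vertex 2.908 -0.892 -3.686
vertex 2.247 -1.692 -2.953
vertex 1.745 -1.442 -5.334
endloop
endfacet
facet normal 0.255 -0.771 -0.583
outer loop
vertex 0.267 0.129 -0.294
vertex -0.21 -0.396 0.192
vertex -0.445 0.052 -0.503
endloop
endfacet
facet normal -0.001 0.939 -0.344
outer loop
vertex 0.267 0.129 -0.294
vertex -0.445 0.052 -0.503
vertex -0.53 0.576 0.928
endloop
endfacet
facet normal 0.254 -0.772 -0.583
outer loop
vertex -0.445 0.052 -0.503
vertex -0.21 -0.396 0.192
vertex -0.98 -0.362 -0.188
endloop
endfacet
facet normal -0.686 0.669 -0.286
outer loop
vertex -0.445 0.052 -0.503
vertex -0.98 -0.362 -0.188
vertex -0.53 0.576 0.928
endloop
endfacet
facet normal 0.254 -0.771 -0.584
outer loop
vertex -0.98 -0.362 -0.188
vertex -0.21 -0.396 0.192
vertex -0.935 -0.802 0.413
endloop
endfacet
facet normal -0.955 0.199 0.218
outer loop
vertex -0.98 -0.362 -0.188
vertex -0.935 -0.802 0.413
vertex -0.53 0.576 0.928
endloop
endfacet
facet normal 0.254 -0.771 -0.583
outer loop
vertex -0.935 -0.802 0.413
vertex -0.21 -0.396 0.192
vertex -0.343 -0.936 0.848
endloop
endfacet
facet normal -0.605 -0.117 0.788
outer loop
vertex -0.935 -0.802 0.413
vertex -0.343 -0.936 0.848
vertex -0.53 0.576 0.928
endloop
endfacet
facet normal 0.255 -0.771 -0.583
outer loop
vertex -0.343 -0.936 0.848
vertex -0.21 -0.396 0.192
vertex 0.349 -0.663 0.789
endloop
endfacet
facet normal 0.101 -0.040 0.994
outer loop
vertex -0.343 -0.936 0.848
vertex 0.349 -0.663 0.789
vertex -0.53 0.576 0.928
endloop
endfacet
facet normal 0.255 -0.771 -0.584
outer loop
vertex 0.349 -0.663 0.789
vertex -0.21 -0.396 0.192
vertex 0.62 -0.189 0.281
endloop
endfacet
facet normal 0.630 0.371 0.682
outer loop
vertex 0.349 -0.663 0.789
vertex 0.62 -0.189 0.281
vertex -0.53 0.576 0.928
endloop
endfacet
facet normal 0.255 -0.771 -0.583
outer loop
vertex 0.62 -0.189 0.281
vertex -0.21 -0.396 0.192
vertex 0.267 0.129 -0.294
endloop
endfacet
facet normal 0.585 0.806 0.087
outer loop
vertex 0.62 -0.189 0.281
vertex 0.267 0.129 -0.294
vertex -0.53 0.576 0.928
endloop
endfacet
facet normal -0.689 0.314 -0.654
outer loop
vertex -4.698 -3.597 3.62
vertex -3.93 -2.443 3.365
vertex -4.062 -4.236 2.643
endloop
endfacet
facet normal -0.545 -0.819 0.181
outer loop
vertex -3.27 -4.597 3.395
vertex -4.698 -3.597 3.62
vertex -4.062 -4.236 2.643
endloop
endfacet
facet normal -0.688 0.314 -0.654
outer loop
vertex -4.062 -4.236 2.643
vertex -3.93 -2.443 3.365
vertex -3.293 -3.082 2.388
endloop
endfacet
facet normal 0.478 -0.481 -0.735
outer loop
vertex -3.293 -3.082 2.388
vertex -3.27 -4.597 3.395
vertex -4.062 -4.236 2.643
endloop
endfacet
facet normal -0.478 0.481 0.735
outer loop
vertex -4.698 -3.597 3.62
vertex -3.138 -2.804 4.117
vertex -3.93 -2.443 3.365
endloop
endfacet
facet normal -0.545 -0.819 0.180
outer loop
vertex -3.907 -3.958 4.372
vertex -4.698 -3.597 3.62
vertex -3.27 -4.597 3.395
endloop
endfacet
facet normal -0.479 0.481 0.734
outer loop
vertex -3.907 -3.958 4.372
vertex -3.138 -2.804 4.117
vertex -4.698 -3.597 3.62
endloop
endfacet
facet normal 0.545 0.819 -0.181
outer loop
vertex -3.93 -2.443 3.365
vertex -3.138 -2.804 4.117
vertex -3.293 -3.082 2.388
endloop
endfacet
facet normal 0.479 -0.481 -0.734
outer loop
vertex -2.502 -3.443 3.14
vertex -3.27 -4.597 3.395
vertex -3.293 -3.082 2.388
endloop
endfacet
facet normal 0.545 0.819 -0.181
outer loop
vertex -3.293 -3.082 2.388
vertex -3.138 -2.804 4.117
vertex -2.502 -3.443 3.14
endloop
endfacet
facet normal 0.688 -0.314 0.654
outer loop
vertex -2.502 -3.443 3.14
vertex -3.907 -3.958 4.372
vertex -3.27 -4.597 3.395
endloop
endfacet
facet normal 0.688 -0.314 0.654
outer loop
vertex -3.138 -2.804 4.117
vertex -3.907 -3.958 4.372
vertex -2.502 -3.443 3.14
endloop
endfacet

endsolid
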